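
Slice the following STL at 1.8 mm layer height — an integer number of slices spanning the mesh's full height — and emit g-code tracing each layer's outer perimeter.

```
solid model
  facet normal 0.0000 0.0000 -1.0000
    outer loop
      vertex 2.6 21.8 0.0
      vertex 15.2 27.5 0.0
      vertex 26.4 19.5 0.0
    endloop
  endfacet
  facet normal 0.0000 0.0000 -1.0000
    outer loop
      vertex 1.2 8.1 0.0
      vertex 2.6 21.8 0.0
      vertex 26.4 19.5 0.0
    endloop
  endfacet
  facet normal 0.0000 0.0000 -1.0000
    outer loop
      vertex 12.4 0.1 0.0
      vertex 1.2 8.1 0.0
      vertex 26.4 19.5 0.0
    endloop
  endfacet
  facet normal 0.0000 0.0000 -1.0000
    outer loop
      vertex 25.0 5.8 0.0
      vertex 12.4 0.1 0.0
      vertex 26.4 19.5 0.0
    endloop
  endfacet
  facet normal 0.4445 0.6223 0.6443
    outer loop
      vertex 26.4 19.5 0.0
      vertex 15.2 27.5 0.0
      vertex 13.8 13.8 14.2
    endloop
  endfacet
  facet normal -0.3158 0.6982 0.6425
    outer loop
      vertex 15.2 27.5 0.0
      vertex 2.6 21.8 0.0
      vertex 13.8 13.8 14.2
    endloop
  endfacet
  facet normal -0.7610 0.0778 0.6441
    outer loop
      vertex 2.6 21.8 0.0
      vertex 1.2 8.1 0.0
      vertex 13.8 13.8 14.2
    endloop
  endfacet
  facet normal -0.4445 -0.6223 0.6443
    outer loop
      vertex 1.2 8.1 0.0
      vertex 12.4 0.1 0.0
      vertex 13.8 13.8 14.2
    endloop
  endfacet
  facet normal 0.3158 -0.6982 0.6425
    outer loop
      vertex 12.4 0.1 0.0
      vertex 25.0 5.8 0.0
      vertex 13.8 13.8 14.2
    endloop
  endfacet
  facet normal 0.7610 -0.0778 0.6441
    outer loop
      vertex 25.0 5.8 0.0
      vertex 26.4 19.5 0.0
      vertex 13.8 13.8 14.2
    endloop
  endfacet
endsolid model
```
; perimeter-only toolpath
G21 ; units = mm
G90 ; absolute positioning
G28 ; home
; layer 1
G0 Z1.8
G0 X24.8 Y18.8
G1 X15.0 Y25.8
G1 X4.0 Y20.8
G1 X2.8 Y8.8
G1 X12.6 Y1.8
G1 X23.6 Y6.8
G1 X24.8 Y18.8
; layer 2
G0 Z3.5
G0 X23.2 Y18.1
G1 X14.8 Y24.1
G1 X5.4 Y19.8
G1 X4.3 Y9.5
G1 X12.8 Y3.5
G1 X22.2 Y7.8
G1 X23.2 Y18.1
; layer 3
G0 Z5.3
G0 X21.7 Y17.4
G1 X14.7 Y22.4
G1 X6.8 Y18.8
G1 X5.9 Y10.2
G1 X12.9 Y5.2
G1 X20.8 Y8.8
G1 X21.7 Y17.4
; layer 4
G0 Z7.1
G0 X20.1 Y16.6
G1 X14.5 Y20.6
G1 X8.2 Y17.8
G1 X7.5 Y10.9
G1 X13.1 Y7.0
G1 X19.4 Y9.8
G1 X20.1 Y16.6
; layer 5
G0 Z8.9
G0 X18.5 Y15.9
G1 X14.3 Y18.9
G1 X9.6 Y16.8
G1 X9.1 Y11.7
G1 X13.3 Y8.7
G1 X18.0 Y10.8
G1 X18.5 Y15.9
; layer 6
G0 Z10.6
G0 X17.0 Y15.2
G1 X14.2 Y17.2
G1 X11.0 Y15.8
G1 X10.7 Y12.4
G1 X13.5 Y10.4
G1 X16.6 Y11.8
G1 X17.0 Y15.2
; layer 7
G0 Z12.4
G0 X15.4 Y14.5
G1 X14.0 Y15.5
G1 X12.4 Y14.8
G1 X12.2 Y13.1
G1 X13.6 Y12.1
G1 X15.2 Y12.8
G1 X15.4 Y14.5
M2 ; end

The solid is a regular 6-sided pyramid, base circumscribed radius ≈ 13.8 mm, apex at z ≈ 14.2 mm. Slicing at Δz = 1.8 mm — 8 equal slices spanning the solid's height, so layer i sits at z = i·h/8 — gives 7 non-empty perimeters. Each is a 6-segment closed polygon; G0 lifts to the layer z and rapids to the start vertex, then G1 traces the edges. The cross-section shrinks linearly with z (the slice at the apex is degenerate and omitted).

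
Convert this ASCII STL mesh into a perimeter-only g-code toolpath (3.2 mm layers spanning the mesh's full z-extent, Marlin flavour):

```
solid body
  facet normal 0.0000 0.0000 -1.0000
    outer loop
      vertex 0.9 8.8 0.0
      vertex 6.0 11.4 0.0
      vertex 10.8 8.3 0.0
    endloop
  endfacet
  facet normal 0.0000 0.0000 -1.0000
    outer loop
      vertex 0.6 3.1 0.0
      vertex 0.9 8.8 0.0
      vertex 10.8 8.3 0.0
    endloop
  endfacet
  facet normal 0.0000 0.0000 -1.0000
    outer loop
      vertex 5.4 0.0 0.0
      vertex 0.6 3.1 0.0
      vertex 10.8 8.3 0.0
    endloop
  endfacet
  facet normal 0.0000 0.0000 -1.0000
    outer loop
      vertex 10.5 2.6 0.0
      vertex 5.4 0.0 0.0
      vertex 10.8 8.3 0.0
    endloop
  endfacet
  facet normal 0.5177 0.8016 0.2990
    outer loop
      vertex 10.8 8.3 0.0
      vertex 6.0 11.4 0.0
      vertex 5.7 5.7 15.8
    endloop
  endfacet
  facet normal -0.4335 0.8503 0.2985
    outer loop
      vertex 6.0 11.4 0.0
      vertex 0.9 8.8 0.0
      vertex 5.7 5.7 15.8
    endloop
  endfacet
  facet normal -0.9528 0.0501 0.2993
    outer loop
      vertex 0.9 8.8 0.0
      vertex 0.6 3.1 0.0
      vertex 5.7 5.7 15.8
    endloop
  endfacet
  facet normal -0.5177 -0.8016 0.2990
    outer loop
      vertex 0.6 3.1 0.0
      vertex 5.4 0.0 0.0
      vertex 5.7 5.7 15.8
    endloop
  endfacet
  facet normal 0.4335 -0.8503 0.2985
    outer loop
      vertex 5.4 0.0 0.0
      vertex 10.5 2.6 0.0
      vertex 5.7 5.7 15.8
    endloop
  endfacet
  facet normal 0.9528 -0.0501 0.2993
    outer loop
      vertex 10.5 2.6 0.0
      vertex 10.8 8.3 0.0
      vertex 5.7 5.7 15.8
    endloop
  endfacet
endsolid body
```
; perimeter-only toolpath
G21 ; units = mm
G90 ; absolute positioning
G28 ; home
; layer 1
G0 Z3.2
G0 X9.8 Y7.8
G1 X5.9 Y10.3
G1 X1.9 Y8.2
G1 X1.6 Y3.6
G1 X5.5 Y1.1
G1 X9.5 Y3.2
G1 X9.8 Y7.8
; layer 2
G0 Z6.3
G0 X8.8 Y7.3
G1 X5.9 Y9.1
G1 X2.8 Y7.6
G1 X2.6 Y4.1
G1 X5.5 Y2.3
G1 X8.6 Y3.8
G1 X8.8 Y7.3
; layer 3
G0 Z9.5
G0 X7.7 Y6.7
G1 X5.8 Y8.0
G1 X3.8 Y6.9
G1 X3.7 Y4.7
G1 X5.6 Y3.4
G1 X7.6 Y4.5
G1 X7.7 Y6.7
; layer 4
G0 Z12.6
G0 X6.7 Y6.2
G1 X5.8 Y6.8
G1 X4.7 Y6.3
G1 X4.7 Y5.2
G1 X5.6 Y4.6
G1 X6.7 Y5.1
G1 X6.7 Y6.2
M2 ; end

The solid is a regular 6-sided pyramid, base circumscribed radius ≈ 5.7 mm, apex at z ≈ 15.8 mm. Slicing at Δz = 3.2 mm — 5 equal slices spanning the solid's height, so layer i sits at z = i·h/5 — gives 4 non-empty perimeters. Each is a 6-segment closed polygon; G0 lifts to the layer z and rapids to the start vertex, then G1 traces the edges. The cross-section shrinks linearly with z (the slice at the apex is degenerate and omitted).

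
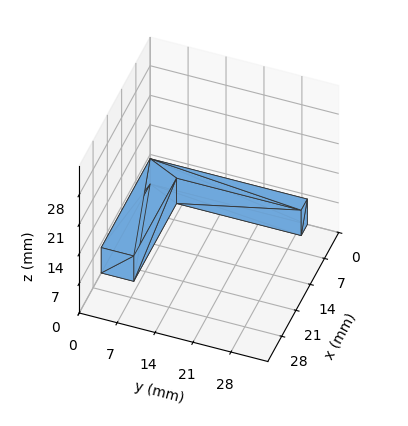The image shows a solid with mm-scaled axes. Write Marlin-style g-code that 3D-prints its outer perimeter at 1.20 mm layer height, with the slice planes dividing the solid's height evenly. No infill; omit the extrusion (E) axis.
Reading the render: the shape is an L-shaped prism: outer 24 × 29 mm, arm thicknesses ≈ 6 mm (horizontal) and 3 mm (vertical), extruded 6 mm in z (dimensions read to the nearest mm from the axis ticks). For the g-code, the solid's height is divided into equal slices at the stated Δz and each level perimeter traced with G1 moves after a G0 lift.

; perimeter-only toolpath
G21 ; units = mm
G90 ; absolute positioning
G28 ; home
; layer 1
G0 Z1.20
G0 X0.00 Y0.00
G1 X24.00 Y0.00
G1 X24.00 Y6.00
G1 X3.00 Y6.00
G1 X3.00 Y29.00
G1 X0.00 Y29.00
G1 X0.00 Y0.00
; layer 2
G0 Z2.40
G0 X0.00 Y0.00
G1 X24.00 Y0.00
G1 X24.00 Y6.00
G1 X3.00 Y6.00
G1 X3.00 Y29.00
G1 X0.00 Y29.00
G1 X0.00 Y0.00
; layer 3
G0 Z3.60
G0 X0.00 Y0.00
G1 X24.00 Y0.00
G1 X24.00 Y6.00
G1 X3.00 Y6.00
G1 X3.00 Y29.00
G1 X0.00 Y29.00
G1 X0.00 Y0.00
; layer 4
G0 Z4.80
G0 X0.00 Y0.00
G1 X24.00 Y0.00
G1 X24.00 Y6.00
G1 X3.00 Y6.00
G1 X3.00 Y29.00
G1 X0.00 Y29.00
G1 X0.00 Y0.00
; layer 5
G0 Z6.00
G0 X0.00 Y0.00
G1 X24.00 Y0.00
G1 X24.00 Y6.00
G1 X3.00 Y6.00
G1 X3.00 Y29.00
G1 X0.00 Y29.00
G1 X0.00 Y0.00
M2 ; end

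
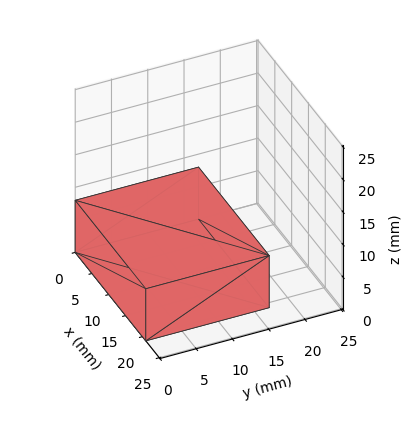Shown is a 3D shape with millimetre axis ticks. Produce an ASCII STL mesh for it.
Reading the render: the shape is a rectangular box, roughly 21 × 17 mm footprint and 8 mm tall (dimensions read to the nearest mm from the axis ticks). For the STL, each face is triangulated and given an outward normal.

solid part
  facet normal 0.0000 0.0000 -1.0000
    outer loop
      vertex 21.00 17.00 0.00
      vertex 21.00 0.00 0.00
      vertex 0.00 0.00 0.00
    endloop
  endfacet
  facet normal 0.0000 0.0000 -1.0000
    outer loop
      vertex 0.00 17.00 0.00
      vertex 21.00 17.00 0.00
      vertex 0.00 0.00 0.00
    endloop
  endfacet
  facet normal 0.0000 0.0000 1.0000
    outer loop
      vertex 0.00 0.00 8.00
      vertex 21.00 0.00 8.00
      vertex 21.00 17.00 8.00
    endloop
  endfacet
  facet normal 0.0000 0.0000 1.0000
    outer loop
      vertex 0.00 0.00 8.00
      vertex 21.00 17.00 8.00
      vertex 0.00 17.00 8.00
    endloop
  endfacet
  facet normal 0.0000 -1.0000 0.0000
    outer loop
      vertex 0.00 0.00 0.00
      vertex 21.00 0.00 0.00
      vertex 21.00 0.00 8.00
    endloop
  endfacet
  facet normal 0.0000 -1.0000 0.0000
    outer loop
      vertex 0.00 0.00 0.00
      vertex 21.00 0.00 8.00
      vertex 0.00 0.00 8.00
    endloop
  endfacet
  facet normal 0.0000 1.0000 0.0000
    outer loop
      vertex 21.00 17.00 8.00
      vertex 21.00 17.00 0.00
      vertex 0.00 17.00 0.00
    endloop
  endfacet
  facet normal 0.0000 1.0000 0.0000
    outer loop
      vertex 0.00 17.00 8.00
      vertex 21.00 17.00 8.00
      vertex 0.00 17.00 0.00
    endloop
  endfacet
  facet normal -1.0000 0.0000 0.0000
    outer loop
      vertex 0.00 17.00 8.00
      vertex 0.00 17.00 0.00
      vertex 0.00 0.00 0.00
    endloop
  endfacet
  facet normal -1.0000 0.0000 0.0000
    outer loop
      vertex 0.00 0.00 8.00
      vertex 0.00 17.00 8.00
      vertex 0.00 0.00 0.00
    endloop
  endfacet
  facet normal 1.0000 0.0000 0.0000
    outer loop
      vertex 21.00 0.00 0.00
      vertex 21.00 17.00 0.00
      vertex 21.00 17.00 8.00
    endloop
  endfacet
  facet normal 1.0000 0.0000 0.0000
    outer loop
      vertex 21.00 0.00 0.00
      vertex 21.00 17.00 8.00
      vertex 21.00 0.00 8.00
    endloop
  endfacet
endsolid part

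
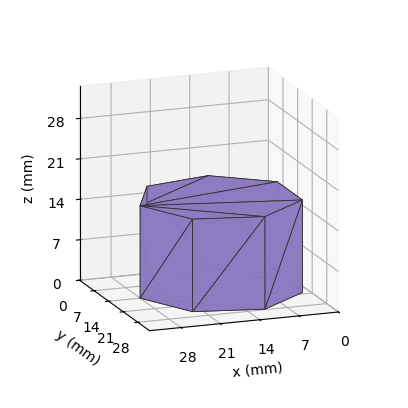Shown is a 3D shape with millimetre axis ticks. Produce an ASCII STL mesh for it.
Reading the render: the shape is a regular 7-sided prism (a cylinder approximated with 7 flat sides), circumscribed radius ≈ 14 mm, height ≈ 16 mm (dimensions read to the nearest mm from the axis ticks). For the STL, each face is triangulated and given an outward normal.

solid part
  facet normal 0.0000 0.0000 -1.0000
    outer loop
      vertex 10.88 27.65 0.00
      vertex 22.73 24.95 0.00
      vertex 28.00 14.00 0.00
    endloop
  endfacet
  facet normal 0.0000 0.0000 -1.0000
    outer loop
      vertex 1.39 20.07 0.00
      vertex 10.88 27.65 0.00
      vertex 28.00 14.00 0.00
    endloop
  endfacet
  facet normal 0.0000 0.0000 -1.0000
    outer loop
      vertex 1.39 7.93 0.00
      vertex 1.39 20.07 0.00
      vertex 28.00 14.00 0.00
    endloop
  endfacet
  facet normal 0.0000 0.0000 -1.0000
    outer loop
      vertex 10.88 0.35 0.00
      vertex 1.39 7.93 0.00
      vertex 28.00 14.00 0.00
    endloop
  endfacet
  facet normal 0.0000 0.0000 -1.0000
    outer loop
      vertex 22.73 3.05 0.00
      vertex 10.88 0.35 0.00
      vertex 28.00 14.00 0.00
    endloop
  endfacet
  facet normal 0.0000 0.0000 1.0000
    outer loop
      vertex 28.00 14.00 16.00
      vertex 22.73 24.95 16.00
      vertex 10.88 27.65 16.00
    endloop
  endfacet
  facet normal 0.0000 0.0000 1.0000
    outer loop
      vertex 28.00 14.00 16.00
      vertex 10.88 27.65 16.00
      vertex 1.39 20.07 16.00
    endloop
  endfacet
  facet normal 0.0000 0.0000 1.0000
    outer loop
      vertex 28.00 14.00 16.00
      vertex 1.39 20.07 16.00
      vertex 1.39 7.93 16.00
    endloop
  endfacet
  facet normal 0.0000 0.0000 1.0000
    outer loop
      vertex 28.00 14.00 16.00
      vertex 1.39 7.93 16.00
      vertex 10.88 0.35 16.00
    endloop
  endfacet
  facet normal 0.0000 0.0000 1.0000
    outer loop
      vertex 28.00 14.00 16.00
      vertex 10.88 0.35 16.00
      vertex 22.73 3.05 16.00
    endloop
  endfacet
  facet normal 0.9011 0.4337 0.0000
    outer loop
      vertex 28.00 14.00 0.00
      vertex 22.73 24.95 0.00
      vertex 22.73 24.95 16.00
    endloop
  endfacet
  facet normal 0.9011 0.4337 0.0000
    outer loop
      vertex 28.00 14.00 0.00
      vertex 22.73 24.95 16.00
      vertex 28.00 14.00 16.00
    endloop
  endfacet
  facet normal 0.2222 0.9750 0.0000
    outer loop
      vertex 22.73 24.95 0.00
      vertex 10.88 27.65 0.00
      vertex 10.88 27.65 16.00
    endloop
  endfacet
  facet normal 0.2222 0.9750 0.0000
    outer loop
      vertex 22.73 24.95 0.00
      vertex 10.88 27.65 16.00
      vertex 22.73 24.95 16.00
    endloop
  endfacet
  facet normal -0.6241 0.7814 0.0000
    outer loop
      vertex 10.88 27.65 0.00
      vertex 1.39 20.07 0.00
      vertex 1.39 20.07 16.00
    endloop
  endfacet
  facet normal -0.6241 0.7814 0.0000
    outer loop
      vertex 10.88 27.65 0.00
      vertex 1.39 20.07 16.00
      vertex 10.88 27.65 16.00
    endloop
  endfacet
  facet normal -1.0000 0.0000 0.0000
    outer loop
      vertex 1.39 20.07 0.00
      vertex 1.39 7.93 0.00
      vertex 1.39 7.93 16.00
    endloop
  endfacet
  facet normal -1.0000 0.0000 0.0000
    outer loop
      vertex 1.39 20.07 0.00
      vertex 1.39 7.93 16.00
      vertex 1.39 20.07 16.00
    endloop
  endfacet
  facet normal -0.6241 -0.7814 0.0000
    outer loop
      vertex 1.39 7.93 0.00
      vertex 10.88 0.35 0.00
      vertex 10.88 0.35 16.00
    endloop
  endfacet
  facet normal -0.6241 -0.7814 0.0000
    outer loop
      vertex 1.39 7.93 0.00
      vertex 10.88 0.35 16.00
      vertex 1.39 7.93 16.00
    endloop
  endfacet
  facet normal 0.2222 -0.9750 0.0000
    outer loop
      vertex 10.88 0.35 0.00
      vertex 22.73 3.05 0.00
      vertex 22.73 3.05 16.00
    endloop
  endfacet
  facet normal 0.2222 -0.9750 0.0000
    outer loop
      vertex 10.88 0.35 0.00
      vertex 22.73 3.05 16.00
      vertex 10.88 0.35 16.00
    endloop
  endfacet
  facet normal 0.9011 -0.4337 0.0000
    outer loop
      vertex 22.73 3.05 0.00
      vertex 28.00 14.00 0.00
      vertex 28.00 14.00 16.00
    endloop
  endfacet
  facet normal 0.9011 -0.4337 0.0000
    outer loop
      vertex 22.73 3.05 0.00
      vertex 28.00 14.00 16.00
      vertex 22.73 3.05 16.00
    endloop
  endfacet
endsolid part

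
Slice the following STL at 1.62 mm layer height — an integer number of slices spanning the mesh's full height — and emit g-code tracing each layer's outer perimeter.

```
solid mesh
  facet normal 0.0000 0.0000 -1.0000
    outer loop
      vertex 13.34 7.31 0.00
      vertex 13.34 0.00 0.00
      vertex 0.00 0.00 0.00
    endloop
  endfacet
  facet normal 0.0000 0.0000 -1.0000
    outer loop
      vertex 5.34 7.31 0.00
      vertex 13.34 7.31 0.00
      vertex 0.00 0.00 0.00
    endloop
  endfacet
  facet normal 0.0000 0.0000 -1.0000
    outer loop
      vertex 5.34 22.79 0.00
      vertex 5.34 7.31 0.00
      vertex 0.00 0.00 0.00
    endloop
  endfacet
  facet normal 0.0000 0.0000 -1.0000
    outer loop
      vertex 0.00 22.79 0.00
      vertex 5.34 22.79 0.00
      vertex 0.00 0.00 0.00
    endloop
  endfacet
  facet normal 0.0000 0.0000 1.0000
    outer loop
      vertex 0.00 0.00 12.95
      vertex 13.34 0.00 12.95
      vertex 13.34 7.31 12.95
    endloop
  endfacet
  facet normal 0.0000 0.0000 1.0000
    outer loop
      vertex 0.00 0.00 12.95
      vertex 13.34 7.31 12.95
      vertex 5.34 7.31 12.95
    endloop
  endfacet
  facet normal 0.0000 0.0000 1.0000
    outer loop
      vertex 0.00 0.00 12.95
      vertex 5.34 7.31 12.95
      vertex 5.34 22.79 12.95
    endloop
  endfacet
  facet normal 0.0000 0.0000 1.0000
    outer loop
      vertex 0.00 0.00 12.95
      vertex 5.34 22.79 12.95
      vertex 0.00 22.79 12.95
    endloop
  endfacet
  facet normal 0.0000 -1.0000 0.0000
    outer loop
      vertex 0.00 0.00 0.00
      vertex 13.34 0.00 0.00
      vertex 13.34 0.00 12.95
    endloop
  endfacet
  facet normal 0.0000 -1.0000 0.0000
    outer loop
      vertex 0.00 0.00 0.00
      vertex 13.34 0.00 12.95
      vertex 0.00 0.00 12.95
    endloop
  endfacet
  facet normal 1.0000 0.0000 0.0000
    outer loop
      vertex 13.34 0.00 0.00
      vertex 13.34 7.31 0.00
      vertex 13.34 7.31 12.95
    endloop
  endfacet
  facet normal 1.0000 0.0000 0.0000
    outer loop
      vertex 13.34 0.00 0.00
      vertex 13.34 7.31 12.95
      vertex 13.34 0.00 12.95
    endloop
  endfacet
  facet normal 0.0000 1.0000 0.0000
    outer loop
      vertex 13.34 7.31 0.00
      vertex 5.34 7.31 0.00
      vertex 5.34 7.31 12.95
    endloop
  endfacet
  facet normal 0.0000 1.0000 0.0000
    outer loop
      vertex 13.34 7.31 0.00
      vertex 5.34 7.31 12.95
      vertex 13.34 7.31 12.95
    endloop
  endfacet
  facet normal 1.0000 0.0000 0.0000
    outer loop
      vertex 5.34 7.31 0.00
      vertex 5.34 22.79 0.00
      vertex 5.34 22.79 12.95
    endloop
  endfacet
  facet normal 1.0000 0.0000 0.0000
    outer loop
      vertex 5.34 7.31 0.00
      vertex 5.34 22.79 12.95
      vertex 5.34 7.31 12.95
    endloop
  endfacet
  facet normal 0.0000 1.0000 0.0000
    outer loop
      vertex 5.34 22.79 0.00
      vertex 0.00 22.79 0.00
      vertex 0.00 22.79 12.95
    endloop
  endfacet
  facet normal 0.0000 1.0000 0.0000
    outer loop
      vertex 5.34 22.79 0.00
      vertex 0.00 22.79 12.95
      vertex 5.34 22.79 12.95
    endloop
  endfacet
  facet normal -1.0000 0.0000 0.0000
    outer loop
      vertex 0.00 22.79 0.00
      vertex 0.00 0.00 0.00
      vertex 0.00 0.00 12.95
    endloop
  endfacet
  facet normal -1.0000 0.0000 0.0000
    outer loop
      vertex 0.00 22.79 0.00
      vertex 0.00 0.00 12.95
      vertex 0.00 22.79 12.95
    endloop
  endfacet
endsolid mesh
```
; perimeter-only toolpath
G21 ; units = mm
G90 ; absolute positioning
G28 ; home
; layer 1
G0 Z1.62
G0 X0.00 Y0.00
G1 X13.34 Y0.00
G1 X13.34 Y7.31
G1 X5.34 Y7.31
G1 X5.34 Y22.79
G1 X0.00 Y22.79
G1 X0.00 Y0.00
; layer 2
G0 Z3.24
G0 X0.00 Y0.00
G1 X13.34 Y0.00
G1 X13.34 Y7.31
G1 X5.34 Y7.31
G1 X5.34 Y22.79
G1 X0.00 Y22.79
G1 X0.00 Y0.00
; layer 3
G0 Z4.86
G0 X0.00 Y0.00
G1 X13.34 Y0.00
G1 X13.34 Y7.31
G1 X5.34 Y7.31
G1 X5.34 Y22.79
G1 X0.00 Y22.79
G1 X0.00 Y0.00
; layer 4
G0 Z6.47
G0 X0.00 Y0.00
G1 X13.34 Y0.00
G1 X13.34 Y7.31
G1 X5.34 Y7.31
G1 X5.34 Y22.79
G1 X0.00 Y22.79
G1 X0.00 Y0.00
; layer 5
G0 Z8.09
G0 X0.00 Y0.00
G1 X13.34 Y0.00
G1 X13.34 Y7.31
G1 X5.34 Y7.31
G1 X5.34 Y22.79
G1 X0.00 Y22.79
G1 X0.00 Y0.00
; layer 6
G0 Z9.71
G0 X0.00 Y0.00
G1 X13.34 Y0.00
G1 X13.34 Y7.31
G1 X5.34 Y7.31
G1 X5.34 Y22.79
G1 X0.00 Y22.79
G1 X0.00 Y0.00
; layer 7
G0 Z11.33
G0 X0.00 Y0.00
G1 X13.34 Y0.00
G1 X13.34 Y7.31
G1 X5.34 Y7.31
G1 X5.34 Y22.79
G1 X0.00 Y22.79
G1 X0.00 Y0.00
; layer 8
G0 Z12.95
G0 X0.00 Y0.00
G1 X13.34 Y0.00
G1 X13.34 Y7.31
G1 X5.34 Y7.31
G1 X5.34 Y22.79
G1 X0.00 Y22.79
G1 X0.00 Y0.00
M2 ; end

The solid is an L-shaped prism: outer 13.3 × 22.8 mm, arm thicknesses ≈ 7.31 mm (horizontal) and 5.34 mm (vertical), extruded 12.9 mm in z. Slicing at Δz = 1.62 mm — 8 equal slices spanning the solid's height, so layer i sits at z = i·h/8 — gives 8 non-empty perimeters. Each is a 6-segment closed polygon; G0 lifts to the layer z and rapids to the start vertex, then G1 traces the edges.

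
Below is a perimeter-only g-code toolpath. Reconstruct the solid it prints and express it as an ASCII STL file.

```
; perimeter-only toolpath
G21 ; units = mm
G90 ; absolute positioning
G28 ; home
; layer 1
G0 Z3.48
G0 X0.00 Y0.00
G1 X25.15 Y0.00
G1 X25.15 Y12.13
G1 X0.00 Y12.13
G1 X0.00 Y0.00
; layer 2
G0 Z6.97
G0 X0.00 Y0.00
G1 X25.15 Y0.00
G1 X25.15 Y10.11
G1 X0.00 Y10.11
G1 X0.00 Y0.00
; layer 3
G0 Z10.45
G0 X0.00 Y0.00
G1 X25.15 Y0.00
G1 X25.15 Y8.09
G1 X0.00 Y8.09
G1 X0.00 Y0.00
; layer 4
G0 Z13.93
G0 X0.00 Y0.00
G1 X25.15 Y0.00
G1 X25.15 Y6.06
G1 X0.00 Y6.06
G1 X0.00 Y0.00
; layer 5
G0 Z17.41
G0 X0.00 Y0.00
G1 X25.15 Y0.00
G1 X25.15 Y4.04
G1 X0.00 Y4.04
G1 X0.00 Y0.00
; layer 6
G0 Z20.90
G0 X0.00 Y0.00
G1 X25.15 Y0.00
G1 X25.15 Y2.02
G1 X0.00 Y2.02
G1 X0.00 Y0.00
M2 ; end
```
solid part
  facet normal 0.0000 0.0000 -1.0000
    outer loop
      vertex 25.15 14.15 0.00
      vertex 25.15 0.00 0.00
      vertex 0.00 0.00 0.00
    endloop
  endfacet
  facet normal 0.0000 0.0000 -1.0000
    outer loop
      vertex 0.00 14.15 0.00
      vertex 25.15 14.15 0.00
      vertex 0.00 0.00 0.00
    endloop
  endfacet
  facet normal 0.0000 -1.0000 0.0000
    outer loop
      vertex 0.00 0.00 0.00
      vertex 25.15 0.00 0.00
      vertex 25.15 0.00 24.38
    endloop
  endfacet
  facet normal 0.0000 -1.0000 0.0000
    outer loop
      vertex 0.00 0.00 0.00
      vertex 25.15 0.00 24.38
      vertex 0.00 0.00 24.38
    endloop
  endfacet
  facet normal 0.0000 0.8649 0.5020
    outer loop
      vertex 0.00 0.00 24.38
      vertex 25.15 0.00 24.38
      vertex 25.15 14.15 0.00
    endloop
  endfacet
  facet normal 0.0000 0.8649 0.5020
    outer loop
      vertex 0.00 0.00 24.38
      vertex 25.15 14.15 0.00
      vertex 0.00 14.15 0.00
    endloop
  endfacet
  facet normal -1.0000 0.0000 0.0000
    outer loop
      vertex 0.00 0.00 24.38
      vertex 0.00 14.15 0.00
      vertex 0.00 0.00 0.00
    endloop
  endfacet
  facet normal 1.0000 0.0000 0.0000
    outer loop
      vertex 25.15 0.00 0.00
      vertex 25.15 14.15 0.00
      vertex 25.15 0.00 24.38
    endloop
  endfacet
endsolid part

The G0 Z moves step by Δz≈3.48 mm. The G1 loops shrink linearly with z, so the solid tapers from its base footprint up to z≈24.4. Closing with a flat bottom cap and the tapered top and triangulating gives 8 facets — a wedge (ramp): 25.1 × 14.2 mm base, rising to 24.4 mm along the y=0 edge and sloping linearly to z=0 at y=14.2.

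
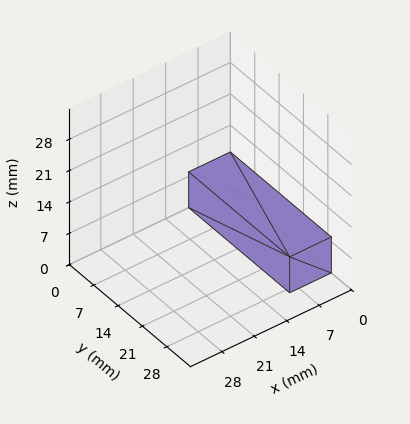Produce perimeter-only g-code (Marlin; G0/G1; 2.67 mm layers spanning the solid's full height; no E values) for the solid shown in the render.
Reading the render: the shape is a rectangular box, roughly 9 × 29 mm footprint and 8 mm tall (dimensions read to the nearest mm from the axis ticks). For the g-code, the solid's height is divided into equal slices at the stated Δz and each level perimeter traced with G1 moves after a G0 lift.

; perimeter-only toolpath
G21 ; units = mm
G90 ; absolute positioning
G28 ; home
; layer 1
G0 Z2.67
G0 X0.00 Y0.00
G1 X9.00 Y0.00
G1 X9.00 Y29.00
G1 X0.00 Y29.00
G1 X0.00 Y0.00
; layer 2
G0 Z5.33
G0 X0.00 Y0.00
G1 X9.00 Y0.00
G1 X9.00 Y29.00
G1 X0.00 Y29.00
G1 X0.00 Y0.00
; layer 3
G0 Z8.00
G0 X0.00 Y0.00
G1 X9.00 Y0.00
G1 X9.00 Y29.00
G1 X0.00 Y29.00
G1 X0.00 Y0.00
M2 ; end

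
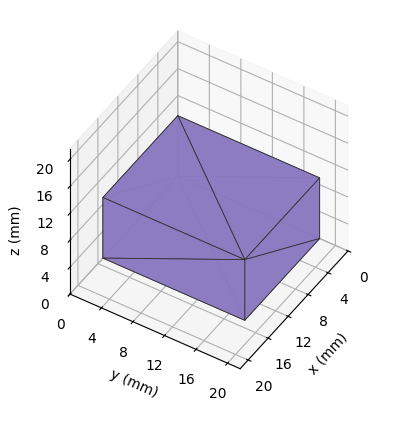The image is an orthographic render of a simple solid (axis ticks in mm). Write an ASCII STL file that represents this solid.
Reading the render: the shape is a rectangular box, roughly 15 × 18 mm footprint and 9 mm tall (dimensions read to the nearest mm from the axis ticks). For the STL, each face is triangulated and given an outward normal.

solid part
  facet normal 0.0000 0.0000 -1.0000
    outer loop
      vertex 15.000 18.000 0.000
      vertex 15.000 0.000 0.000
      vertex 0.000 0.000 0.000
    endloop
  endfacet
  facet normal 0.0000 0.0000 -1.0000
    outer loop
      vertex 0.000 18.000 0.000
      vertex 15.000 18.000 0.000
      vertex 0.000 0.000 0.000
    endloop
  endfacet
  facet normal 0.0000 0.0000 1.0000
    outer loop
      vertex 0.000 0.000 9.000
      vertex 15.000 0.000 9.000
      vertex 15.000 18.000 9.000
    endloop
  endfacet
  facet normal 0.0000 0.0000 1.0000
    outer loop
      vertex 0.000 0.000 9.000
      vertex 15.000 18.000 9.000
      vertex 0.000 18.000 9.000
    endloop
  endfacet
  facet normal 0.0000 -1.0000 0.0000
    outer loop
      vertex 0.000 0.000 0.000
      vertex 15.000 0.000 0.000
      vertex 15.000 0.000 9.000
    endloop
  endfacet
  facet normal 0.0000 -1.0000 0.0000
    outer loop
      vertex 0.000 0.000 0.000
      vertex 15.000 0.000 9.000
      vertex 0.000 0.000 9.000
    endloop
  endfacet
  facet normal 0.0000 1.0000 0.0000
    outer loop
      vertex 15.000 18.000 9.000
      vertex 15.000 18.000 0.000
      vertex 0.000 18.000 0.000
    endloop
  endfacet
  facet normal 0.0000 1.0000 0.0000
    outer loop
      vertex 0.000 18.000 9.000
      vertex 15.000 18.000 9.000
      vertex 0.000 18.000 0.000
    endloop
  endfacet
  facet normal -1.0000 0.0000 0.0000
    outer loop
      vertex 0.000 18.000 9.000
      vertex 0.000 18.000 0.000
      vertex 0.000 0.000 0.000
    endloop
  endfacet
  facet normal -1.0000 0.0000 0.0000
    outer loop
      vertex 0.000 0.000 9.000
      vertex 0.000 18.000 9.000
      vertex 0.000 0.000 0.000
    endloop
  endfacet
  facet normal 1.0000 0.0000 0.0000
    outer loop
      vertex 15.000 0.000 0.000
      vertex 15.000 18.000 0.000
      vertex 15.000 18.000 9.000
    endloop
  endfacet
  facet normal 1.0000 0.0000 0.0000
    outer loop
      vertex 15.000 0.000 0.000
      vertex 15.000 18.000 9.000
      vertex 15.000 0.000 9.000
    endloop
  endfacet
endsolid part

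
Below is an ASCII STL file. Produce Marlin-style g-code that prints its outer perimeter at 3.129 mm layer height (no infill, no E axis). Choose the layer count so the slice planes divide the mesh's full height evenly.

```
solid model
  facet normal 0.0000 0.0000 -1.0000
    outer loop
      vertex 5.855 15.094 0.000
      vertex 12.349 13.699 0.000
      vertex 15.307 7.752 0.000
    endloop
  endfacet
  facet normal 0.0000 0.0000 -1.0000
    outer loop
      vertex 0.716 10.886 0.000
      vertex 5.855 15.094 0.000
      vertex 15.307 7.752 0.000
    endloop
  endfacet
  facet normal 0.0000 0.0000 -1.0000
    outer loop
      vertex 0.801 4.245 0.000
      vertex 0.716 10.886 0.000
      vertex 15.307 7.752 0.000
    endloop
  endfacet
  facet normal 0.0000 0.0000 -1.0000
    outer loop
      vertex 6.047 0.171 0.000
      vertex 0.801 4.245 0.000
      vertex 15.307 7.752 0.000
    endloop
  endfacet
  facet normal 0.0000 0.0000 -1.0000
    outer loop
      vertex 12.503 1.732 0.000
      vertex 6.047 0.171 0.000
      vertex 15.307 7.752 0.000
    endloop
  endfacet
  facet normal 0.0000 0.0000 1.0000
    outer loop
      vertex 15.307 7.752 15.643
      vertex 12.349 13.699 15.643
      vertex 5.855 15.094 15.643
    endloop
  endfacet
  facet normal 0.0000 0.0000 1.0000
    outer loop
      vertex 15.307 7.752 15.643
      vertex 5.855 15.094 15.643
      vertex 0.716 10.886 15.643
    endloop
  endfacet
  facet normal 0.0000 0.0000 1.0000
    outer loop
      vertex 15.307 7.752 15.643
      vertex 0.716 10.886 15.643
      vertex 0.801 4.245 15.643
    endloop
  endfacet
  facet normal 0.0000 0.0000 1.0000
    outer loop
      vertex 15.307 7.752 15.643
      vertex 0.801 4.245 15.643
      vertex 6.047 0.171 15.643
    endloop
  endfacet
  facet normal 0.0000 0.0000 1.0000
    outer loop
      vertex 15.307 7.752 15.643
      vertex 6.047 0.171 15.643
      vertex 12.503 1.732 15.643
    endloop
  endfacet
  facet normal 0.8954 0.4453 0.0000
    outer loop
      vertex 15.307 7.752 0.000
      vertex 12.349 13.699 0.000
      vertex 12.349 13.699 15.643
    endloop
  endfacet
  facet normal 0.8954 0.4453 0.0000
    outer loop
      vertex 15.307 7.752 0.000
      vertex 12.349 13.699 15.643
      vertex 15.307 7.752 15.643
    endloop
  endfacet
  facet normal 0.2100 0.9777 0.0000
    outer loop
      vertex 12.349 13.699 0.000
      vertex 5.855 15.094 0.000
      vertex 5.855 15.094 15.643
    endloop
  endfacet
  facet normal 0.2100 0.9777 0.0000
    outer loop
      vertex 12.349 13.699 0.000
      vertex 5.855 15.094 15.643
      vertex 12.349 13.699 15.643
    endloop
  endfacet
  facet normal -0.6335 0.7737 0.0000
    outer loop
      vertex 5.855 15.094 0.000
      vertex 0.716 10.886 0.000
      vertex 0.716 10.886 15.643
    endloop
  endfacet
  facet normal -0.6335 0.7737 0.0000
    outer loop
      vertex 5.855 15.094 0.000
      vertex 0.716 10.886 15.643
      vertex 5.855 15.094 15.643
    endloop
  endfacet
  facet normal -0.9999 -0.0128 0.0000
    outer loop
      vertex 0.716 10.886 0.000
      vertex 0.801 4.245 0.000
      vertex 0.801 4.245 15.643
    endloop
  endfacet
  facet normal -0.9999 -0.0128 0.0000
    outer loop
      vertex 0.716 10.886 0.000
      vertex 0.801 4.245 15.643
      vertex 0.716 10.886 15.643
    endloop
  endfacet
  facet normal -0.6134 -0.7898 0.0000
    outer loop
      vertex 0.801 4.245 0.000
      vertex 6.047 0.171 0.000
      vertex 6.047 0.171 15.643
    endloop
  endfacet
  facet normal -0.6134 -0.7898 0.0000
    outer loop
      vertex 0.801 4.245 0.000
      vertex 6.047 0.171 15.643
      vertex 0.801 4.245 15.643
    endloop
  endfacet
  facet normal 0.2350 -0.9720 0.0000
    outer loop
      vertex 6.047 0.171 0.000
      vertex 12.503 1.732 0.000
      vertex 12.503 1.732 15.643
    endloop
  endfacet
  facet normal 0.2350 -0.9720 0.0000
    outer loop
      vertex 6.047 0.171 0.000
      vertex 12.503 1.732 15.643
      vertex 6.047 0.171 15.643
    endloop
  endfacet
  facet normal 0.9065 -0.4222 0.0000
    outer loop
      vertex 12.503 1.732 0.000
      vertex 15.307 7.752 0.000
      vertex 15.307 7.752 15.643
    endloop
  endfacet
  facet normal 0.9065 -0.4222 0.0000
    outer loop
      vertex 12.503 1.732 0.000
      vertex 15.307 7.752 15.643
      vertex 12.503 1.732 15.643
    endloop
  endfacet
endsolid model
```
; perimeter-only toolpath
G21 ; units = mm
G90 ; absolute positioning
G28 ; home
; layer 1
G0 Z3.129
G0 X15.307 Y7.752
G1 X12.349 Y13.699
G1 X5.855 Y15.094
G1 X0.716 Y10.886
G1 X0.801 Y4.245
G1 X6.047 Y0.171
G1 X12.503 Y1.732
G1 X15.307 Y7.752
; layer 2
G0 Z6.257
G0 X15.307 Y7.752
G1 X12.349 Y13.699
G1 X5.855 Y15.094
G1 X0.716 Y10.886
G1 X0.801 Y4.245
G1 X6.047 Y0.171
G1 X12.503 Y1.732
G1 X15.307 Y7.752
; layer 3
G0 Z9.386
G0 X15.307 Y7.752
G1 X12.349 Y13.699
G1 X5.855 Y15.094
G1 X0.716 Y10.886
G1 X0.801 Y4.245
G1 X6.047 Y0.171
G1 X12.503 Y1.732
G1 X15.307 Y7.752
; layer 4
G0 Z12.514
G0 X15.307 Y7.752
G1 X12.349 Y13.699
G1 X5.855 Y15.094
G1 X0.716 Y10.886
G1 X0.801 Y4.245
G1 X6.047 Y0.171
G1 X12.503 Y1.732
G1 X15.307 Y7.752
; layer 5
G0 Z15.643
G0 X15.307 Y7.752
G1 X12.349 Y13.699
G1 X5.855 Y15.094
G1 X0.716 Y10.886
G1 X0.801 Y4.245
G1 X6.047 Y0.171
G1 X12.503 Y1.732
G1 X15.307 Y7.752
M2 ; end

The solid is a regular 7-sided prism (a cylinder approximated with 7 flat sides), circumscribed radius ≈ 7.65 mm, height ≈ 15.6 mm. Slicing at Δz = 3.129 mm — 5 equal slices spanning the solid's height, so layer i sits at z = i·h/5 — gives 5 non-empty perimeters. Each is a 7-segment closed polygon; G0 lifts to the layer z and rapids to the start vertex, then G1 traces the edges.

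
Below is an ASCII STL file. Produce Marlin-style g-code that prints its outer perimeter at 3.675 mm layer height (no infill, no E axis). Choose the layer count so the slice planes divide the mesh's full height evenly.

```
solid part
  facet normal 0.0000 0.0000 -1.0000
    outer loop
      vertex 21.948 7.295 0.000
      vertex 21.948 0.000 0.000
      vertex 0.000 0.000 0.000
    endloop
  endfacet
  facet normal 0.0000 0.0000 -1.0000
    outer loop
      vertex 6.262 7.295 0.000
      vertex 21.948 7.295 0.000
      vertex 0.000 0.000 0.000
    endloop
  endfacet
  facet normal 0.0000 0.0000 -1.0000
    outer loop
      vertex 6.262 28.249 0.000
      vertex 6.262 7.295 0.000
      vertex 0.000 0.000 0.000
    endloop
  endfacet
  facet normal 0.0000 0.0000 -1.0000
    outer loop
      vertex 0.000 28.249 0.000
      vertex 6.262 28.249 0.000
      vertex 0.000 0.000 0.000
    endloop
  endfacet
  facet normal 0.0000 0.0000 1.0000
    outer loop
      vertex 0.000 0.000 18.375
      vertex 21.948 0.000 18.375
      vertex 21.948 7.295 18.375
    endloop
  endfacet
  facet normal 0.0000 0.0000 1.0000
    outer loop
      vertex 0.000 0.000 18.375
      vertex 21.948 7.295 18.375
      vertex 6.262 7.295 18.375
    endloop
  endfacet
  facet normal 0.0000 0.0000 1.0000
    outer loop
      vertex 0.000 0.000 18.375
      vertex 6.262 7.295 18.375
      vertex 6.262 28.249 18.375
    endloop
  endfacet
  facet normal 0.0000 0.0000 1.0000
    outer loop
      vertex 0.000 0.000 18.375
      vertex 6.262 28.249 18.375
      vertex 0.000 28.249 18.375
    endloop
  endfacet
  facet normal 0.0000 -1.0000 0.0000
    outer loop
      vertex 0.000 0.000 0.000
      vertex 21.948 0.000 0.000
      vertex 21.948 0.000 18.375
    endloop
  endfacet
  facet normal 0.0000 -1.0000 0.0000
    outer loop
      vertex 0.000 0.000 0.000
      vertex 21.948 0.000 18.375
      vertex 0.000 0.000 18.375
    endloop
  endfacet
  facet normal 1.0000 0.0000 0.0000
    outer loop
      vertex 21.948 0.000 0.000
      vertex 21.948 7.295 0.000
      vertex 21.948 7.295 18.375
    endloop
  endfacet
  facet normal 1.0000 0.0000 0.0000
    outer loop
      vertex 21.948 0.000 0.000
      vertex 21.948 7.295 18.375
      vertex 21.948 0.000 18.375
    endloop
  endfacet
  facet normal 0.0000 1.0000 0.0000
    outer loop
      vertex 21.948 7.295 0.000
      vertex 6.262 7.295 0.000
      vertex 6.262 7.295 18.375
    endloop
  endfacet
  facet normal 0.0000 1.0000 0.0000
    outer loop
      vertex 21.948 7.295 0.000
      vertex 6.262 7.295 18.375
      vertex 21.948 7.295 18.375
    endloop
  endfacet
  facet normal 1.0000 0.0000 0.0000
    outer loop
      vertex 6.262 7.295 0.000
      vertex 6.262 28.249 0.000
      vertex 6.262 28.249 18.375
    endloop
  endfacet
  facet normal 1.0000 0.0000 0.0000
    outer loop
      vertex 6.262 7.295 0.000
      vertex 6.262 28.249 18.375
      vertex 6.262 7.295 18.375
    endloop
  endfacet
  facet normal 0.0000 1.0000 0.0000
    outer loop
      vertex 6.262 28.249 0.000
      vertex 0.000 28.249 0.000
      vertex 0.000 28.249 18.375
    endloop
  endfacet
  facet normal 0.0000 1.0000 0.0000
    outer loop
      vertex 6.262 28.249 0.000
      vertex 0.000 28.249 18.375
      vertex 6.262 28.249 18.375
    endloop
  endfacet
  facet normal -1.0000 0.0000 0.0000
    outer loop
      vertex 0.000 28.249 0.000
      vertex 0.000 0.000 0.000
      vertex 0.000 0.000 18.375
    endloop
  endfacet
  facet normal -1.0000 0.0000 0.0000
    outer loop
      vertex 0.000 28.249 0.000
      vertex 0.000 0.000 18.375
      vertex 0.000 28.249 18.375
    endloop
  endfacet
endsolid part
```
; perimeter-only toolpath
G21 ; units = mm
G90 ; absolute positioning
G28 ; home
; layer 1
G0 Z3.675
G0 X0.000 Y0.000
G1 X21.948 Y0.000
G1 X21.948 Y7.295
G1 X6.262 Y7.295
G1 X6.262 Y28.249
G1 X0.000 Y28.249
G1 X0.000 Y0.000
; layer 2
G0 Z7.350
G0 X0.000 Y0.000
G1 X21.948 Y0.000
G1 X21.948 Y7.295
G1 X6.262 Y7.295
G1 X6.262 Y28.249
G1 X0.000 Y28.249
G1 X0.000 Y0.000
; layer 3
G0 Z11.025
G0 X0.000 Y0.000
G1 X21.948 Y0.000
G1 X21.948 Y7.295
G1 X6.262 Y7.295
G1 X6.262 Y28.249
G1 X0.000 Y28.249
G1 X0.000 Y0.000
; layer 4
G0 Z14.700
G0 X0.000 Y0.000
G1 X21.948 Y0.000
G1 X21.948 Y7.295
G1 X6.262 Y7.295
G1 X6.262 Y28.249
G1 X0.000 Y28.249
G1 X0.000 Y0.000
; layer 5
G0 Z18.375
G0 X0.000 Y0.000
G1 X21.948 Y0.000
G1 X21.948 Y7.295
G1 X6.262 Y7.295
G1 X6.262 Y28.249
G1 X0.000 Y28.249
G1 X0.000 Y0.000
M2 ; end

The solid is an L-shaped prism: outer 21.9 × 28.2 mm, arm thicknesses ≈ 7.29 mm (horizontal) and 6.26 mm (vertical), extruded 18.4 mm in z. Slicing at Δz = 3.675 mm — 5 equal slices spanning the solid's height, so layer i sits at z = i·h/5 — gives 5 non-empty perimeters. Each is a 6-segment closed polygon; G0 lifts to the layer z and rapids to the start vertex, then G1 traces the edges.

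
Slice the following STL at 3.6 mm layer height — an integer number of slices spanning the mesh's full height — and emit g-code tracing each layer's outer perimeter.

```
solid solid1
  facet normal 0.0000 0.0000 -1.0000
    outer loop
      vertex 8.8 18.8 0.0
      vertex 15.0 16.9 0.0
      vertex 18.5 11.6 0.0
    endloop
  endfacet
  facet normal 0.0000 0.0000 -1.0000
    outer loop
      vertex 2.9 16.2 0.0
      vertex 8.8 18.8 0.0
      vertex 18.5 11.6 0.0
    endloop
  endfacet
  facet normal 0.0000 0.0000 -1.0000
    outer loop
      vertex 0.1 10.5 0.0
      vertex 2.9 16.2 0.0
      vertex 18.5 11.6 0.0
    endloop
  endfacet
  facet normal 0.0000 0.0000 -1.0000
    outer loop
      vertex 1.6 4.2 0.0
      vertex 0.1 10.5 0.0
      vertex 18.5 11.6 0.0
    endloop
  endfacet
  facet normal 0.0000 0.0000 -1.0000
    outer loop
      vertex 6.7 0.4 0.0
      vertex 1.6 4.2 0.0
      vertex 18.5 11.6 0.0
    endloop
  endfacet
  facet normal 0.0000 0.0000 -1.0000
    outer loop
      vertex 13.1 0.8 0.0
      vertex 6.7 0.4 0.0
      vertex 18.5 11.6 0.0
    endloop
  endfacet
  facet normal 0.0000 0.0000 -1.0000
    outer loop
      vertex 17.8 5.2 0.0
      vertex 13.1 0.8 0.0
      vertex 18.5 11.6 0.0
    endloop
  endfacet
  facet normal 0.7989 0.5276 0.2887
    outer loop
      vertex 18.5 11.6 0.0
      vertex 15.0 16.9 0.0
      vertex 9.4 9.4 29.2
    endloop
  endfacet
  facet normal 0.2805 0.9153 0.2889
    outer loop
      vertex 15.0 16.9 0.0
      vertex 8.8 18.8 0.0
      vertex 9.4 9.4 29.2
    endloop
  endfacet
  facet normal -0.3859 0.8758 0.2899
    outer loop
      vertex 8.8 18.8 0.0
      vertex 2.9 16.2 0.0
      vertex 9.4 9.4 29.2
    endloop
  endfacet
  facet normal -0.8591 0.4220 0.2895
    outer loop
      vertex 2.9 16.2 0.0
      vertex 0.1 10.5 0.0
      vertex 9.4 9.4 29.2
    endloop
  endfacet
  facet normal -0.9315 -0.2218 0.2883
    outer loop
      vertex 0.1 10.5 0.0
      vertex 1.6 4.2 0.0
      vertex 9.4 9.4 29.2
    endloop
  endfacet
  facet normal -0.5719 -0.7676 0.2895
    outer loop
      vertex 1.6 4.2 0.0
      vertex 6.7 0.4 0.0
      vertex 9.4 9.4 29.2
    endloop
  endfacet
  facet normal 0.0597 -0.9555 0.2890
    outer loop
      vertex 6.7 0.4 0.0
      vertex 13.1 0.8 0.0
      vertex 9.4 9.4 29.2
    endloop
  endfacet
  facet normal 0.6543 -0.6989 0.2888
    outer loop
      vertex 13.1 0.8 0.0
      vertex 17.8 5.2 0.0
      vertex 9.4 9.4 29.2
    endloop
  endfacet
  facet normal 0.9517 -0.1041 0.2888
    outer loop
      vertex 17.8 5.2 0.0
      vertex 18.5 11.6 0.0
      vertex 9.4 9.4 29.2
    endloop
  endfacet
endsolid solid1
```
; perimeter-only toolpath
G21 ; units = mm
G90 ; absolute positioning
G28 ; home
; layer 1
G0 Z3.6
G0 X17.4 Y11.3
G1 X14.3 Y16.0
G1 X8.9 Y17.6
G1 X3.7 Y15.3
G1 X1.3 Y10.4
G1 X2.6 Y4.9
G1 X7.0 Y1.5
G1 X12.6 Y1.9
G1 X16.8 Y5.7
G1 X17.4 Y11.3
; layer 2
G0 Z7.3
G0 X16.2 Y11.0
G1 X13.6 Y15.0
G1 X9.0 Y16.5
G1 X4.5 Y14.5
G1 X2.4 Y10.2
G1 X3.6 Y5.5
G1 X7.4 Y2.7
G1 X12.2 Y3.0
G1 X15.7 Y6.2
G1 X16.2 Y11.0
; layer 3
G0 Z10.9
G0 X15.1 Y10.8
G1 X12.9 Y14.1
G1 X9.0 Y15.3
G1 X5.3 Y13.7
G1 X3.6 Y10.1
G1 X4.5 Y6.2
G1 X7.7 Y3.8
G1 X11.7 Y4.0
G1 X14.7 Y6.8
G1 X15.1 Y10.8
; layer 4
G0 Z14.6
G0 X13.9 Y10.5
G1 X12.2 Y13.1
G1 X9.1 Y14.1
G1 X6.2 Y12.8
G1 X4.8 Y9.9
G1 X5.5 Y6.8
G1 X8.1 Y4.9
G1 X11.2 Y5.1
G1 X13.6 Y7.3
G1 X13.9 Y10.5
; layer 5
G0 Z18.2
G0 X12.8 Y10.2
G1 X11.5 Y12.2
G1 X9.2 Y12.9
G1 X7.0 Y11.9
G1 X5.9 Y9.8
G1 X6.5 Y7.5
G1 X8.4 Y6.0
G1 X10.8 Y6.2
G1 X12.6 Y7.8
G1 X12.8 Y10.2
; layer 6
G0 Z21.9
G0 X11.7 Y10.0
G1 X10.8 Y11.3
G1 X9.2 Y11.8
G1 X7.8 Y11.1
G1 X7.1 Y9.7
G1 X7.5 Y8.1
G1 X8.7 Y7.2
G1 X10.3 Y7.3
G1 X11.5 Y8.4
G1 X11.7 Y10.0
; layer 7
G0 Z25.6
G0 X10.5 Y9.7
G1 X10.1 Y10.3
G1 X9.3 Y10.6
G1 X8.6 Y10.2
G1 X8.2 Y9.5
G1 X8.4 Y8.8
G1 X9.1 Y8.3
G1 X9.9 Y8.3
G1 X10.4 Y8.9
G1 X10.5 Y9.7
M2 ; end

The solid is a regular 9-sided pyramid, base circumscribed radius ≈ 9.4 mm, apex at z ≈ 29.2 mm. Slicing at Δz = 3.6 mm — 8 equal slices spanning the solid's height, so layer i sits at z = i·h/8 — gives 7 non-empty perimeters. Each is a 9-segment closed polygon; G0 lifts to the layer z and rapids to the start vertex, then G1 traces the edges. The cross-section shrinks linearly with z (the slice at the apex is degenerate and omitted).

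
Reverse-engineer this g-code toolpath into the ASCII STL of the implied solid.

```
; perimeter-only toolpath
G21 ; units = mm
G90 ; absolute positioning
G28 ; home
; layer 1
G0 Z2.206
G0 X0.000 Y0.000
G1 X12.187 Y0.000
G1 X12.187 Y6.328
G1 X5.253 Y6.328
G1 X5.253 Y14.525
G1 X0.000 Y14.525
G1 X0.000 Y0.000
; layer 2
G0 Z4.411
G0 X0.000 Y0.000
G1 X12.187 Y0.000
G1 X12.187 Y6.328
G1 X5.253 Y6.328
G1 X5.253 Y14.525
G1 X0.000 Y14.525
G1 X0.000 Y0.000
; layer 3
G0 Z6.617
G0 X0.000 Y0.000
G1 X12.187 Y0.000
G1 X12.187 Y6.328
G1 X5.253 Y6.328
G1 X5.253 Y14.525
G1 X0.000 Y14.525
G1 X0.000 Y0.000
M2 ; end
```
solid part
  facet normal 0.0000 0.0000 -1.0000
    outer loop
      vertex 12.187 6.328 0.000
      vertex 12.187 0.000 0.000
      vertex 0.000 0.000 0.000
    endloop
  endfacet
  facet normal 0.0000 0.0000 -1.0000
    outer loop
      vertex 5.253 6.328 0.000
      vertex 12.187 6.328 0.000
      vertex 0.000 0.000 0.000
    endloop
  endfacet
  facet normal 0.0000 0.0000 -1.0000
    outer loop
      vertex 5.253 14.525 0.000
      vertex 5.253 6.328 0.000
      vertex 0.000 0.000 0.000
    endloop
  endfacet
  facet normal 0.0000 0.0000 -1.0000
    outer loop
      vertex 0.000 14.525 0.000
      vertex 5.253 14.525 0.000
      vertex 0.000 0.000 0.000
    endloop
  endfacet
  facet normal 0.0000 0.0000 1.0000
    outer loop
      vertex 0.000 0.000 6.617
      vertex 12.187 0.000 6.617
      vertex 12.187 6.328 6.617
    endloop
  endfacet
  facet normal 0.0000 0.0000 1.0000
    outer loop
      vertex 0.000 0.000 6.617
      vertex 12.187 6.328 6.617
      vertex 5.253 6.328 6.617
    endloop
  endfacet
  facet normal 0.0000 0.0000 1.0000
    outer loop
      vertex 0.000 0.000 6.617
      vertex 5.253 6.328 6.617
      vertex 5.253 14.525 6.617
    endloop
  endfacet
  facet normal 0.0000 0.0000 1.0000
    outer loop
      vertex 0.000 0.000 6.617
      vertex 5.253 14.525 6.617
      vertex 0.000 14.525 6.617
    endloop
  endfacet
  facet normal 0.0000 -1.0000 0.0000
    outer loop
      vertex 0.000 0.000 0.000
      vertex 12.187 0.000 0.000
      vertex 12.187 0.000 6.617
    endloop
  endfacet
  facet normal 0.0000 -1.0000 0.0000
    outer loop
      vertex 0.000 0.000 0.000
      vertex 12.187 0.000 6.617
      vertex 0.000 0.000 6.617
    endloop
  endfacet
  facet normal 1.0000 0.0000 0.0000
    outer loop
      vertex 12.187 0.000 0.000
      vertex 12.187 6.328 0.000
      vertex 12.187 6.328 6.617
    endloop
  endfacet
  facet normal 1.0000 0.0000 0.0000
    outer loop
      vertex 12.187 0.000 0.000
      vertex 12.187 6.328 6.617
      vertex 12.187 0.000 6.617
    endloop
  endfacet
  facet normal 0.0000 1.0000 0.0000
    outer loop
      vertex 12.187 6.328 0.000
      vertex 5.253 6.328 0.000
      vertex 5.253 6.328 6.617
    endloop
  endfacet
  facet normal 0.0000 1.0000 0.0000
    outer loop
      vertex 12.187 6.328 0.000
      vertex 5.253 6.328 6.617
      vertex 12.187 6.328 6.617
    endloop
  endfacet
  facet normal 1.0000 0.0000 0.0000
    outer loop
      vertex 5.253 6.328 0.000
      vertex 5.253 14.525 0.000
      vertex 5.253 14.525 6.617
    endloop
  endfacet
  facet normal 1.0000 0.0000 0.0000
    outer loop
      vertex 5.253 6.328 0.000
      vertex 5.253 14.525 6.617
      vertex 5.253 6.328 6.617
    endloop
  endfacet
  facet normal 0.0000 1.0000 0.0000
    outer loop
      vertex 5.253 14.525 0.000
      vertex 0.000 14.525 0.000
      vertex 0.000 14.525 6.617
    endloop
  endfacet
  facet normal 0.0000 1.0000 0.0000
    outer loop
      vertex 5.253 14.525 0.000
      vertex 0.000 14.525 6.617
      vertex 5.253 14.525 6.617
    endloop
  endfacet
  facet normal -1.0000 0.0000 0.0000
    outer loop
      vertex 0.000 14.525 0.000
      vertex 0.000 0.000 0.000
      vertex 0.000 0.000 6.617
    endloop
  endfacet
  facet normal -1.0000 0.0000 0.0000
    outer loop
      vertex 0.000 14.525 0.000
      vertex 0.000 0.000 6.617
      vertex 0.000 14.525 6.617
    endloop
  endfacet
endsolid part

The G0 Z moves step by Δz≈2.206 mm. Every layer's G1 loop is the same polygon, so the solid is a straight extrusion of it from z=0 to z≈6.62. Closing with flat bottom and top caps and triangulating gives 20 facets — an L-shaped prism: outer 12.2 × 14.5 mm, arm thicknesses ≈ 6.33 mm (horizontal) and 5.25 mm (vertical), extruded 6.62 mm in z.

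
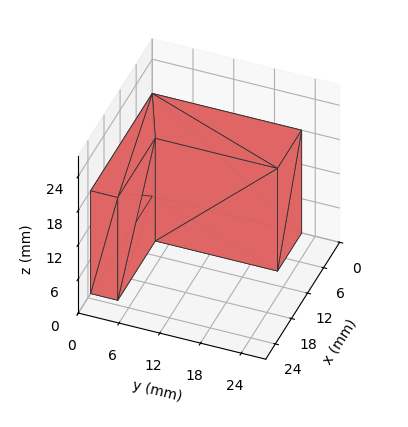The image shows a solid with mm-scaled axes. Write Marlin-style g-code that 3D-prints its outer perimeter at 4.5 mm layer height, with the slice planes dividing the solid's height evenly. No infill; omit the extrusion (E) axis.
Reading the render: the shape is an L-shaped prism: outer 23 × 22 mm, arm thicknesses ≈ 4 mm (horizontal) and 9 mm (vertical), extruded 18 mm in z (dimensions read to the nearest mm from the axis ticks). For the g-code, the solid's height is divided into equal slices at the stated Δz and each level perimeter traced with G1 moves after a G0 lift.

; perimeter-only toolpath
G21 ; units = mm
G90 ; absolute positioning
G28 ; home
; layer 1
G0 Z4.5
G0 X0.0 Y0.0
G1 X23.0 Y0.0
G1 X23.0 Y4.0
G1 X9.0 Y4.0
G1 X9.0 Y22.0
G1 X0.0 Y22.0
G1 X0.0 Y0.0
; layer 2
G0 Z9.0
G0 X0.0 Y0.0
G1 X23.0 Y0.0
G1 X23.0 Y4.0
G1 X9.0 Y4.0
G1 X9.0 Y22.0
G1 X0.0 Y22.0
G1 X0.0 Y0.0
; layer 3
G0 Z13.5
G0 X0.0 Y0.0
G1 X23.0 Y0.0
G1 X23.0 Y4.0
G1 X9.0 Y4.0
G1 X9.0 Y22.0
G1 X0.0 Y22.0
G1 X0.0 Y0.0
; layer 4
G0 Z18.0
G0 X0.0 Y0.0
G1 X23.0 Y0.0
G1 X23.0 Y4.0
G1 X9.0 Y4.0
G1 X9.0 Y22.0
G1 X0.0 Y22.0
G1 X0.0 Y0.0
M2 ; end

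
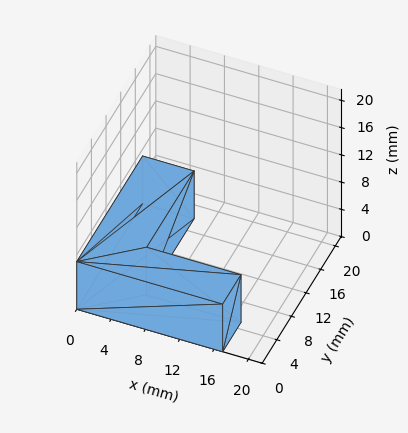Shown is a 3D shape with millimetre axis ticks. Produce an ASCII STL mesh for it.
Reading the render: the shape is an L-shaped prism: outer 17 × 18 mm, arm thicknesses ≈ 5 mm (horizontal) and 6 mm (vertical), extruded 7 mm in z (dimensions read to the nearest mm from the axis ticks). For the STL, each face is triangulated and given an outward normal.

solid part
  facet normal 0.0000 0.0000 -1.0000
    outer loop
      vertex 17.00 5.00 0.00
      vertex 17.00 0.00 0.00
      vertex 0.00 0.00 0.00
    endloop
  endfacet
  facet normal 0.0000 0.0000 -1.0000
    outer loop
      vertex 6.00 5.00 0.00
      vertex 17.00 5.00 0.00
      vertex 0.00 0.00 0.00
    endloop
  endfacet
  facet normal 0.0000 0.0000 -1.0000
    outer loop
      vertex 6.00 18.00 0.00
      vertex 6.00 5.00 0.00
      vertex 0.00 0.00 0.00
    endloop
  endfacet
  facet normal 0.0000 0.0000 -1.0000
    outer loop
      vertex 0.00 18.00 0.00
      vertex 6.00 18.00 0.00
      vertex 0.00 0.00 0.00
    endloop
  endfacet
  facet normal 0.0000 0.0000 1.0000
    outer loop
      vertex 0.00 0.00 7.00
      vertex 17.00 0.00 7.00
      vertex 17.00 5.00 7.00
    endloop
  endfacet
  facet normal 0.0000 0.0000 1.0000
    outer loop
      vertex 0.00 0.00 7.00
      vertex 17.00 5.00 7.00
      vertex 6.00 5.00 7.00
    endloop
  endfacet
  facet normal 0.0000 0.0000 1.0000
    outer loop
      vertex 0.00 0.00 7.00
      vertex 6.00 5.00 7.00
      vertex 6.00 18.00 7.00
    endloop
  endfacet
  facet normal 0.0000 0.0000 1.0000
    outer loop
      vertex 0.00 0.00 7.00
      vertex 6.00 18.00 7.00
      vertex 0.00 18.00 7.00
    endloop
  endfacet
  facet normal 0.0000 -1.0000 0.0000
    outer loop
      vertex 0.00 0.00 0.00
      vertex 17.00 0.00 0.00
      vertex 17.00 0.00 7.00
    endloop
  endfacet
  facet normal 0.0000 -1.0000 0.0000
    outer loop
      vertex 0.00 0.00 0.00
      vertex 17.00 0.00 7.00
      vertex 0.00 0.00 7.00
    endloop
  endfacet
  facet normal 1.0000 0.0000 0.0000
    outer loop
      vertex 17.00 0.00 0.00
      vertex 17.00 5.00 0.00
      vertex 17.00 5.00 7.00
    endloop
  endfacet
  facet normal 1.0000 0.0000 0.0000
    outer loop
      vertex 17.00 0.00 0.00
      vertex 17.00 5.00 7.00
      vertex 17.00 0.00 7.00
    endloop
  endfacet
  facet normal 0.0000 1.0000 0.0000
    outer loop
      vertex 17.00 5.00 0.00
      vertex 6.00 5.00 0.00
      vertex 6.00 5.00 7.00
    endloop
  endfacet
  facet normal 0.0000 1.0000 0.0000
    outer loop
      vertex 17.00 5.00 0.00
      vertex 6.00 5.00 7.00
      vertex 17.00 5.00 7.00
    endloop
  endfacet
  facet normal 1.0000 0.0000 0.0000
    outer loop
      vertex 6.00 5.00 0.00
      vertex 6.00 18.00 0.00
      vertex 6.00 18.00 7.00
    endloop
  endfacet
  facet normal 1.0000 0.0000 0.0000
    outer loop
      vertex 6.00 5.00 0.00
      vertex 6.00 18.00 7.00
      vertex 6.00 5.00 7.00
    endloop
  endfacet
  facet normal 0.0000 1.0000 0.0000
    outer loop
      vertex 6.00 18.00 0.00
      vertex 0.00 18.00 0.00
      vertex 0.00 18.00 7.00
    endloop
  endfacet
  facet normal 0.0000 1.0000 0.0000
    outer loop
      vertex 6.00 18.00 0.00
      vertex 0.00 18.00 7.00
      vertex 6.00 18.00 7.00
    endloop
  endfacet
  facet normal -1.0000 0.0000 0.0000
    outer loop
      vertex 0.00 18.00 0.00
      vertex 0.00 0.00 0.00
      vertex 0.00 0.00 7.00
    endloop
  endfacet
  facet normal -1.0000 0.0000 0.0000
    outer loop
      vertex 0.00 18.00 0.00
      vertex 0.00 0.00 7.00
      vertex 0.00 18.00 7.00
    endloop
  endfacet
endsolid part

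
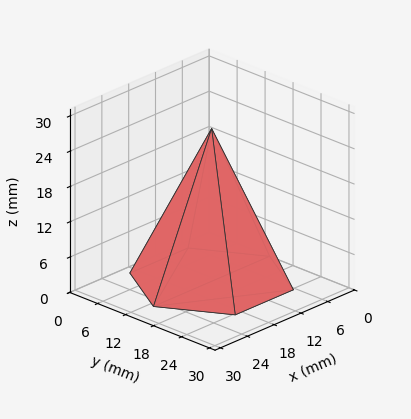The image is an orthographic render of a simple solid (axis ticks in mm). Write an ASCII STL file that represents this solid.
Reading the render: the shape is a regular 6-sided pyramid, base circumscribed radius ≈ 13 mm, apex at z ≈ 26 mm (dimensions read to the nearest mm from the axis ticks). For the STL, each face is triangulated and given an outward normal.

solid part
  facet normal 0.0000 0.0000 -1.0000
    outer loop
      vertex 6.5 24.3 0.0
      vertex 19.5 24.3 0.0
      vertex 26.0 13.0 0.0
    endloop
  endfacet
  facet normal 0.0000 0.0000 -1.0000
    outer loop
      vertex 0.0 13.0 0.0
      vertex 6.5 24.3 0.0
      vertex 26.0 13.0 0.0
    endloop
  endfacet
  facet normal 0.0000 0.0000 -1.0000
    outer loop
      vertex 6.5 1.7 0.0
      vertex 0.0 13.0 0.0
      vertex 26.0 13.0 0.0
    endloop
  endfacet
  facet normal 0.0000 0.0000 -1.0000
    outer loop
      vertex 19.5 1.7 0.0
      vertex 6.5 1.7 0.0
      vertex 26.0 13.0 0.0
    endloop
  endfacet
  facet normal 0.7953 0.4575 0.3977
    outer loop
      vertex 26.0 13.0 0.0
      vertex 19.5 24.3 0.0
      vertex 13.0 13.0 26.0
    endloop
  endfacet
  facet normal 0.0000 0.9171 0.3986
    outer loop
      vertex 19.5 24.3 0.0
      vertex 6.5 24.3 0.0
      vertex 13.0 13.0 26.0
    endloop
  endfacet
  facet normal -0.7953 0.4575 0.3977
    outer loop
      vertex 6.5 24.3 0.0
      vertex 0.0 13.0 0.0
      vertex 13.0 13.0 26.0
    endloop
  endfacet
  facet normal -0.7953 -0.4575 0.3977
    outer loop
      vertex 0.0 13.0 0.0
      vertex 6.5 1.7 0.0
      vertex 13.0 13.0 26.0
    endloop
  endfacet
  facet normal 0.0000 -0.9171 0.3986
    outer loop
      vertex 6.5 1.7 0.0
      vertex 19.5 1.7 0.0
      vertex 13.0 13.0 26.0
    endloop
  endfacet
  facet normal 0.7953 -0.4575 0.3977
    outer loop
      vertex 19.5 1.7 0.0
      vertex 26.0 13.0 0.0
      vertex 13.0 13.0 26.0
    endloop
  endfacet
endsolid part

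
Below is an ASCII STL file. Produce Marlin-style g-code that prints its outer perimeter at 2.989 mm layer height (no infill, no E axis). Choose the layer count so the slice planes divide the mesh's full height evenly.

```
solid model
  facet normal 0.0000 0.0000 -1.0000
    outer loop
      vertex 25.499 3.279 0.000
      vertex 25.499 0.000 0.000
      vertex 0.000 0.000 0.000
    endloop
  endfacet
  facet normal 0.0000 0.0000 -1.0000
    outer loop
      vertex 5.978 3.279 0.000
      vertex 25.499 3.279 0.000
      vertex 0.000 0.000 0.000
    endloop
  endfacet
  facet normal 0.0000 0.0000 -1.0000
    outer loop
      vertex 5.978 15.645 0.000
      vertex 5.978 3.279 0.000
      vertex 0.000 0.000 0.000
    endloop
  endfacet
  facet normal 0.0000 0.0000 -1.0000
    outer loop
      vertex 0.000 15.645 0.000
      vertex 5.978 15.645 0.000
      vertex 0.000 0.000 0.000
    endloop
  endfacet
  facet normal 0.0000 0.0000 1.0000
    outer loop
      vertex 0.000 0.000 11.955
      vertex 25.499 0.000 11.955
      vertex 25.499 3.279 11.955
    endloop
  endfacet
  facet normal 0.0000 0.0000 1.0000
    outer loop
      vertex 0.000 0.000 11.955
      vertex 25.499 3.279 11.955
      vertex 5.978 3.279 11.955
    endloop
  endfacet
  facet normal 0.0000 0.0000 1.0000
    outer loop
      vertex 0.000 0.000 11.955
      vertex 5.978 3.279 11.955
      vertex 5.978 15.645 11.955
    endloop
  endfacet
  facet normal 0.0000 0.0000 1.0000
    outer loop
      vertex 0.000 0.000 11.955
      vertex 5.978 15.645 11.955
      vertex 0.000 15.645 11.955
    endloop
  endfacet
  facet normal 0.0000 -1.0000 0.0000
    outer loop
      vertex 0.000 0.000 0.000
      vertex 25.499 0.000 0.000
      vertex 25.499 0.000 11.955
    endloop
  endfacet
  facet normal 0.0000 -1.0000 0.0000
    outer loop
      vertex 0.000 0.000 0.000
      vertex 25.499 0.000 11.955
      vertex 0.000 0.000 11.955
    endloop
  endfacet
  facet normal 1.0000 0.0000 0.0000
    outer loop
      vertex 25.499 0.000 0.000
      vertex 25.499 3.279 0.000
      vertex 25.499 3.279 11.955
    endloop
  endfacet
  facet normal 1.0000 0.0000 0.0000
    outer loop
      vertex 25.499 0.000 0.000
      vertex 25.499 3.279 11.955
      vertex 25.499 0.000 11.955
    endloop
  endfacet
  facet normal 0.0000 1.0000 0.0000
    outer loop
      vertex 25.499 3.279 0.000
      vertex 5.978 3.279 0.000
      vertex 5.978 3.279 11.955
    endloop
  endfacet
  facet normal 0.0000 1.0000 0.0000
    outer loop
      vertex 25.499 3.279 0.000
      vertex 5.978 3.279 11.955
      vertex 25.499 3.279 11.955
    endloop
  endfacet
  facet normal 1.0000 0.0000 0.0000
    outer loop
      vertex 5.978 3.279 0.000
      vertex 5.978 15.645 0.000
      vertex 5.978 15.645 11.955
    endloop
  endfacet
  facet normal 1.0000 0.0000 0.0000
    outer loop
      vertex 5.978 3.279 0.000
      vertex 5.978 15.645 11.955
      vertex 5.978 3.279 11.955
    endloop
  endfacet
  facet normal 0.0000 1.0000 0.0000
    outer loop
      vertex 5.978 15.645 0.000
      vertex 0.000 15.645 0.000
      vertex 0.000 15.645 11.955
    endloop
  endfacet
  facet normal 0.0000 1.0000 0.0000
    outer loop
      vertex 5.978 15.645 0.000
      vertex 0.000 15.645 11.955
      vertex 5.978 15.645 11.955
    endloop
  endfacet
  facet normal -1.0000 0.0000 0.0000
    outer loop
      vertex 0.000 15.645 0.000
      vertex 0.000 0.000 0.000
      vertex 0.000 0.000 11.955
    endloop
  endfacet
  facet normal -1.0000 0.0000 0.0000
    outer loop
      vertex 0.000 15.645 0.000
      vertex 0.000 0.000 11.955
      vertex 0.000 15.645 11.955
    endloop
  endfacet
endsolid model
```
; perimeter-only toolpath
G21 ; units = mm
G90 ; absolute positioning
G28 ; home
; layer 1
G0 Z2.989
G0 X0.000 Y0.000
G1 X25.499 Y0.000
G1 X25.499 Y3.279
G1 X5.978 Y3.279
G1 X5.978 Y15.645
G1 X0.000 Y15.645
G1 X0.000 Y0.000
; layer 2
G0 Z5.978
G0 X0.000 Y0.000
G1 X25.499 Y0.000
G1 X25.499 Y3.279
G1 X5.978 Y3.279
G1 X5.978 Y15.645
G1 X0.000 Y15.645
G1 X0.000 Y0.000
; layer 3
G0 Z8.966
G0 X0.000 Y0.000
G1 X25.499 Y0.000
G1 X25.499 Y3.279
G1 X5.978 Y3.279
G1 X5.978 Y15.645
G1 X0.000 Y15.645
G1 X0.000 Y0.000
; layer 4
G0 Z11.955
G0 X0.000 Y0.000
G1 X25.499 Y0.000
G1 X25.499 Y3.279
G1 X5.978 Y3.279
G1 X5.978 Y15.645
G1 X0.000 Y15.645
G1 X0.000 Y0.000
M2 ; end

The solid is an L-shaped prism: outer 25.5 × 15.6 mm, arm thicknesses ≈ 3.28 mm (horizontal) and 5.98 mm (vertical), extruded 12 mm in z. Slicing at Δz = 2.989 mm — 4 equal slices spanning the solid's height, so layer i sits at z = i·h/4 — gives 4 non-empty perimeters. Each is a 6-segment closed polygon; G0 lifts to the layer z and rapids to the start vertex, then G1 traces the edges.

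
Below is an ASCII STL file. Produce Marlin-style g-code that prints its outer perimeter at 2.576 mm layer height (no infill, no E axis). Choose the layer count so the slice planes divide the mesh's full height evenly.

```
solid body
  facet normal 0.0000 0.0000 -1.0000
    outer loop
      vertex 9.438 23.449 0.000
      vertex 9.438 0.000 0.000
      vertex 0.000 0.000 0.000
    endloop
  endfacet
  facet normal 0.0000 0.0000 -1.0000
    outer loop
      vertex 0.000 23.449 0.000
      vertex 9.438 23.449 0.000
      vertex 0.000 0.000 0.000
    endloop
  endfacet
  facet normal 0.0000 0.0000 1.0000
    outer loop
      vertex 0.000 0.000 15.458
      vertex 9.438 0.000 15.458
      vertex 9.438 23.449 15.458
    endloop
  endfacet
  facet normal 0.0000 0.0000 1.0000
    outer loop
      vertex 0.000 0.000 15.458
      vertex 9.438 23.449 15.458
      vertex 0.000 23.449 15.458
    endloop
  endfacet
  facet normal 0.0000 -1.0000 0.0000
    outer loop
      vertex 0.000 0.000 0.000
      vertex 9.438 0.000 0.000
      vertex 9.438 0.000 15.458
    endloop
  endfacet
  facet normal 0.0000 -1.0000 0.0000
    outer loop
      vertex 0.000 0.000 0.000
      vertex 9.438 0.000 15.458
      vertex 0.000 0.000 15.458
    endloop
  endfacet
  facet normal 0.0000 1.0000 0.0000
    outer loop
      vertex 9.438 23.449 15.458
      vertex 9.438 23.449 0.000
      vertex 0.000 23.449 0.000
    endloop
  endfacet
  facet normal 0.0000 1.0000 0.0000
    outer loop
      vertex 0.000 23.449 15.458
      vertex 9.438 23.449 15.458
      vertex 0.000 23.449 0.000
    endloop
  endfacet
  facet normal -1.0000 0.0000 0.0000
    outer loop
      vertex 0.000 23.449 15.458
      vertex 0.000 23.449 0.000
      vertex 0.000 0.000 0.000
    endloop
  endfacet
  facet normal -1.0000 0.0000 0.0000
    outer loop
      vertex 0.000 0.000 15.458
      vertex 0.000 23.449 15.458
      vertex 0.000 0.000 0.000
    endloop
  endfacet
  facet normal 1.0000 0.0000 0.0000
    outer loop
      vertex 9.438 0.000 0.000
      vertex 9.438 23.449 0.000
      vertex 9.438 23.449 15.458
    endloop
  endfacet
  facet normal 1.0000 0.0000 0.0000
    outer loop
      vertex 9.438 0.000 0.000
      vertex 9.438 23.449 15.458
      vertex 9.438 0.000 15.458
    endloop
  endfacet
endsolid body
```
; perimeter-only toolpath
G21 ; units = mm
G90 ; absolute positioning
G28 ; home
; layer 1
G0 Z2.576
G0 X0.000 Y0.000
G1 X9.438 Y0.000
G1 X9.438 Y23.449
G1 X0.000 Y23.449
G1 X0.000 Y0.000
; layer 2
G0 Z5.153
G0 X0.000 Y0.000
G1 X9.438 Y0.000
G1 X9.438 Y23.449
G1 X0.000 Y23.449
G1 X0.000 Y0.000
; layer 3
G0 Z7.729
G0 X0.000 Y0.000
G1 X9.438 Y0.000
G1 X9.438 Y23.449
G1 X0.000 Y23.449
G1 X0.000 Y0.000
; layer 4
G0 Z10.305
G0 X0.000 Y0.000
G1 X9.438 Y0.000
G1 X9.438 Y23.449
G1 X0.000 Y23.449
G1 X0.000 Y0.000
; layer 5
G0 Z12.882
G0 X0.000 Y0.000
G1 X9.438 Y0.000
G1 X9.438 Y23.449
G1 X0.000 Y23.449
G1 X0.000 Y0.000
; layer 6
G0 Z15.458
G0 X0.000 Y0.000
G1 X9.438 Y0.000
G1 X9.438 Y23.449
G1 X0.000 Y23.449
G1 X0.000 Y0.000
M2 ; end

The solid is a rectangular box, roughly 9.44 × 23.4 mm footprint and 15.5 mm tall. Slicing at Δz = 2.576 mm — 6 equal slices spanning the solid's height, so layer i sits at z = i·h/6 — gives 6 non-empty perimeters. Each is a 4-segment closed polygon; G0 lifts to the layer z and rapids to the start vertex, then G1 traces the edges.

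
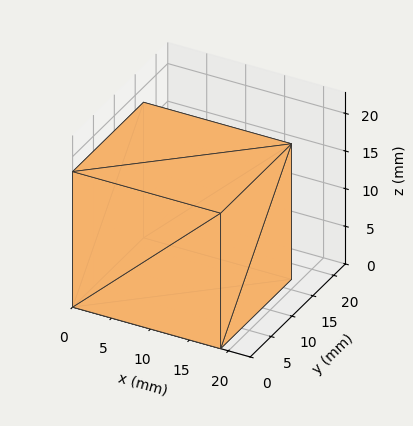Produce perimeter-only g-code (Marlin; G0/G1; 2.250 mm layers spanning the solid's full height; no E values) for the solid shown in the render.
Reading the render: the shape is a rectangular box, roughly 19 × 17 mm footprint and 18 mm tall (dimensions read to the nearest mm from the axis ticks). For the g-code, the solid's height is divided into equal slices at the stated Δz and each level perimeter traced with G1 moves after a G0 lift.

; perimeter-only toolpath
G21 ; units = mm
G90 ; absolute positioning
G28 ; home
; layer 1
G0 Z2.250
G0 X0.000 Y0.000
G1 X19.000 Y0.000
G1 X19.000 Y17.000
G1 X0.000 Y17.000
G1 X0.000 Y0.000
; layer 2
G0 Z4.500
G0 X0.000 Y0.000
G1 X19.000 Y0.000
G1 X19.000 Y17.000
G1 X0.000 Y17.000
G1 X0.000 Y0.000
; layer 3
G0 Z6.750
G0 X0.000 Y0.000
G1 X19.000 Y0.000
G1 X19.000 Y17.000
G1 X0.000 Y17.000
G1 X0.000 Y0.000
; layer 4
G0 Z9.000
G0 X0.000 Y0.000
G1 X19.000 Y0.000
G1 X19.000 Y17.000
G1 X0.000 Y17.000
G1 X0.000 Y0.000
; layer 5
G0 Z11.250
G0 X0.000 Y0.000
G1 X19.000 Y0.000
G1 X19.000 Y17.000
G1 X0.000 Y17.000
G1 X0.000 Y0.000
; layer 6
G0 Z13.500
G0 X0.000 Y0.000
G1 X19.000 Y0.000
G1 X19.000 Y17.000
G1 X0.000 Y17.000
G1 X0.000 Y0.000
; layer 7
G0 Z15.750
G0 X0.000 Y0.000
G1 X19.000 Y0.000
G1 X19.000 Y17.000
G1 X0.000 Y17.000
G1 X0.000 Y0.000
; layer 8
G0 Z18.000
G0 X0.000 Y0.000
G1 X19.000 Y0.000
G1 X19.000 Y17.000
G1 X0.000 Y17.000
G1 X0.000 Y0.000
M2 ; end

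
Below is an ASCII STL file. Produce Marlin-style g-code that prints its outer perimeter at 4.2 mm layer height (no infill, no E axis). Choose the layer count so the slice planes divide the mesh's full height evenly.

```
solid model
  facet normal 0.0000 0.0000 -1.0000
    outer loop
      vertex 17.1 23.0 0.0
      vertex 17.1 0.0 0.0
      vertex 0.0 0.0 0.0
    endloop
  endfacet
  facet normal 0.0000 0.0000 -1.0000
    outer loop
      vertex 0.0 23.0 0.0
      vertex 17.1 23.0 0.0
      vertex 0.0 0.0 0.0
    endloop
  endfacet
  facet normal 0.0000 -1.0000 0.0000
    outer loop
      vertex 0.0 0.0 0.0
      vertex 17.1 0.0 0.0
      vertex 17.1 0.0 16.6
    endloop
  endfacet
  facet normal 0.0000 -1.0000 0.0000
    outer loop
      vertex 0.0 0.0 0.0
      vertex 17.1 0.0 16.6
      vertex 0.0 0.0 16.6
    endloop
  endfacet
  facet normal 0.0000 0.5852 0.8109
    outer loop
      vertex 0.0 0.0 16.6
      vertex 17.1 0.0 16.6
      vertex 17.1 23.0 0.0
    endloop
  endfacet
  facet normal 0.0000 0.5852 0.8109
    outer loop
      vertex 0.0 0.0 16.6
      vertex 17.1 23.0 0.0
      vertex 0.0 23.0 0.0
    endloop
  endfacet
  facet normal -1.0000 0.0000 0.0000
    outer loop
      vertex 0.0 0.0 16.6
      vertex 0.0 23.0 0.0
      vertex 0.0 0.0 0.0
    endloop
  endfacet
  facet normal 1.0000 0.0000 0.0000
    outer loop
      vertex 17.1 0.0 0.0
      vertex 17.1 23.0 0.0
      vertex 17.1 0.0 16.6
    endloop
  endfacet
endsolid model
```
; perimeter-only toolpath
G21 ; units = mm
G90 ; absolute positioning
G28 ; home
; layer 1
G0 Z4.2
G0 X0.0 Y0.0
G1 X17.1 Y0.0
G1 X17.1 Y17.2
G1 X0.0 Y17.2
G1 X0.0 Y0.0
; layer 2
G0 Z8.3
G0 X0.0 Y0.0
G1 X17.1 Y0.0
G1 X17.1 Y11.5
G1 X0.0 Y11.5
G1 X0.0 Y0.0
; layer 3
G0 Z12.5
G0 X0.0 Y0.0
G1 X17.1 Y0.0
G1 X17.1 Y5.8
G1 X0.0 Y5.8
G1 X0.0 Y0.0
M2 ; end

The solid is a wedge (ramp): 17.1 × 23 mm base, rising to 16.6 mm along the y=0 edge and sloping linearly to z=0 at y=23. Slicing at Δz = 4.2 mm — 4 equal slices spanning the solid's height, so layer i sits at z = i·h/4 — gives 3 non-empty perimeters. Each is a 4-segment closed polygon; G0 lifts to the layer z and rapids to the start vertex, then G1 traces the edges. The cross-section shrinks linearly with z (the slice at the apex is degenerate and omitted).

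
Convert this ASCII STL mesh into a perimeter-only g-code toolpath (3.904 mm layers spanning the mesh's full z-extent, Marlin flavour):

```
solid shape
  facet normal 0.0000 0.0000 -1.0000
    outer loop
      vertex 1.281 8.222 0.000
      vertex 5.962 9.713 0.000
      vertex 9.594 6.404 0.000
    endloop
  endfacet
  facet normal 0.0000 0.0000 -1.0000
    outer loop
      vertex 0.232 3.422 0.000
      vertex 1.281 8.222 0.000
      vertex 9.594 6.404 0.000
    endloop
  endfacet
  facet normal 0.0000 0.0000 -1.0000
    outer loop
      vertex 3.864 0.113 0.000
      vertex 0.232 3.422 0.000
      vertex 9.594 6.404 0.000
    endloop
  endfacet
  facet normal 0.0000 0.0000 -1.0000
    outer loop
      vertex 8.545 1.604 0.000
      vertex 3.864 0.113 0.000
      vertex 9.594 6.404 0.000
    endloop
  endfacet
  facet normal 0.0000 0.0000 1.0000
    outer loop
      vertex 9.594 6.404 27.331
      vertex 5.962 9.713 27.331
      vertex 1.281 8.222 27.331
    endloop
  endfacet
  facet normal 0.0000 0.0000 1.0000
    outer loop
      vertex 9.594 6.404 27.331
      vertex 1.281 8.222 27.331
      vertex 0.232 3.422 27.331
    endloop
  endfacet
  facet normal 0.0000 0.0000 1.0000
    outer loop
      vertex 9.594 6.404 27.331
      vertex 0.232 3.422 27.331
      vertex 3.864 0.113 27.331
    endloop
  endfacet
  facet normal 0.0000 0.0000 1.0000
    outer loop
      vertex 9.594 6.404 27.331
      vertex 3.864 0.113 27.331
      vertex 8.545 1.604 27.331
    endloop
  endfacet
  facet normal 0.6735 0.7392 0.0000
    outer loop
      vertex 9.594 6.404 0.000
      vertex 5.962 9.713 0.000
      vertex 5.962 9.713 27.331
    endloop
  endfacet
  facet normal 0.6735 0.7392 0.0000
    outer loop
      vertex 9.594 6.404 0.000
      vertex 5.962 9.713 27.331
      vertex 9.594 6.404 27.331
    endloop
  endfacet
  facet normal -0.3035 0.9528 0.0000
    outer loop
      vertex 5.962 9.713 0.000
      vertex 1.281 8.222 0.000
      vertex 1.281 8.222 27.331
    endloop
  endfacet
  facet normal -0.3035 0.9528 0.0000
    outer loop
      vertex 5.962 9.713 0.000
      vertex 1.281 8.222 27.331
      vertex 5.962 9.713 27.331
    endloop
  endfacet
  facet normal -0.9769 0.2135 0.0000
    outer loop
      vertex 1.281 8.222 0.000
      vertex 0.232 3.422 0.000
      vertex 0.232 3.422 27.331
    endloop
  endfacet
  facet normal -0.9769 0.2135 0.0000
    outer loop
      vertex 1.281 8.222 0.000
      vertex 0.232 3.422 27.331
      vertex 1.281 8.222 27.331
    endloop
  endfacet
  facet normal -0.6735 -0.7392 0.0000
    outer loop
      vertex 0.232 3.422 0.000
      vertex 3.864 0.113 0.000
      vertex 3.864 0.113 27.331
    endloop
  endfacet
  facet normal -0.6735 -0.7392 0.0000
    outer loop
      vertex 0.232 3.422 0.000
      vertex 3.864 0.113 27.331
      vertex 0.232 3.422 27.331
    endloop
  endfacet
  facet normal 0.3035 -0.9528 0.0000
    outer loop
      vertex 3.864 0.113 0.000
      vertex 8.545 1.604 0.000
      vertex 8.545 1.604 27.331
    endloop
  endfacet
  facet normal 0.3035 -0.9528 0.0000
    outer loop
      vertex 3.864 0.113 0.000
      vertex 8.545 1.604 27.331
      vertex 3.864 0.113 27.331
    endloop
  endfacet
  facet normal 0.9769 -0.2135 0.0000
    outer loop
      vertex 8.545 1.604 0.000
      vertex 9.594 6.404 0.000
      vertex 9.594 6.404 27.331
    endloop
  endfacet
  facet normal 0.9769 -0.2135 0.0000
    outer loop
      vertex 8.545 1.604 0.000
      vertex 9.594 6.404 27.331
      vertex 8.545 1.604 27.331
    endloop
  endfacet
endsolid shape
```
; perimeter-only toolpath
G21 ; units = mm
G90 ; absolute positioning
G28 ; home
; layer 1
G0 Z3.904
G0 X9.594 Y6.404
G1 X5.962 Y9.713
G1 X1.281 Y8.222
G1 X0.232 Y3.422
G1 X3.864 Y0.113
G1 X8.545 Y1.604
G1 X9.594 Y6.404
; layer 2
G0 Z7.809
G0 X9.594 Y6.404
G1 X5.962 Y9.713
G1 X1.281 Y8.222
G1 X0.232 Y3.422
G1 X3.864 Y0.113
G1 X8.545 Y1.604
G1 X9.594 Y6.404
; layer 3
G0 Z11.713
G0 X9.594 Y6.404
G1 X5.962 Y9.713
G1 X1.281 Y8.222
G1 X0.232 Y3.422
G1 X3.864 Y0.113
G1 X8.545 Y1.604
G1 X9.594 Y6.404
; layer 4
G0 Z15.618
G0 X9.594 Y6.404
G1 X5.962 Y9.713
G1 X1.281 Y8.222
G1 X0.232 Y3.422
G1 X3.864 Y0.113
G1 X8.545 Y1.604
G1 X9.594 Y6.404
; layer 5
G0 Z19.522
G0 X9.594 Y6.404
G1 X5.962 Y9.713
G1 X1.281 Y8.222
G1 X0.232 Y3.422
G1 X3.864 Y0.113
G1 X8.545 Y1.604
G1 X9.594 Y6.404
; layer 6
G0 Z23.427
G0 X9.594 Y6.404
G1 X5.962 Y9.713
G1 X1.281 Y8.222
G1 X0.232 Y3.422
G1 X3.864 Y0.113
G1 X8.545 Y1.604
G1 X9.594 Y6.404
; layer 7
G0 Z27.331
G0 X9.594 Y6.404
G1 X5.962 Y9.713
G1 X1.281 Y8.222
G1 X0.232 Y3.422
G1 X3.864 Y0.113
G1 X8.545 Y1.604
G1 X9.594 Y6.404
M2 ; end

The solid is a regular 6-sided prism (a cylinder approximated with 6 flat sides), circumscribed radius ≈ 4.91 mm, height ≈ 27.3 mm. Slicing at Δz = 3.904 mm — 7 equal slices spanning the solid's height, so layer i sits at z = i·h/7 — gives 7 non-empty perimeters. Each is a 6-segment closed polygon; G0 lifts to the layer z and rapids to the start vertex, then G1 traces the edges.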